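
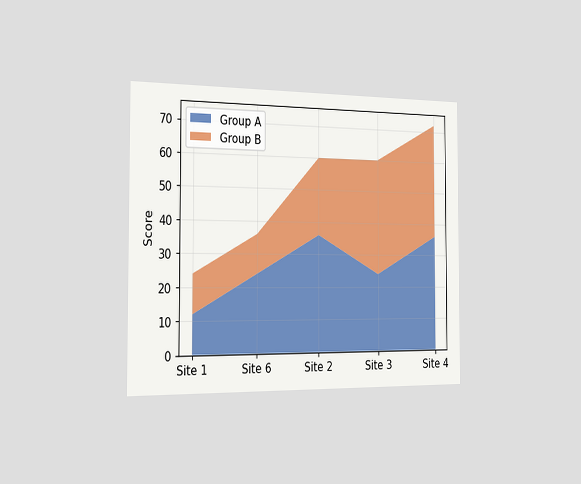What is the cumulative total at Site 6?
The chart is viewed slightly from the left. The stacked total at Site 6 reaches 36.

36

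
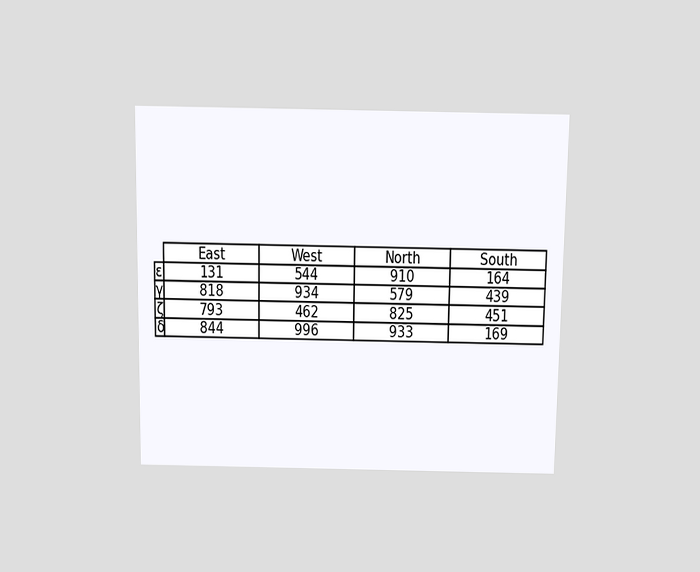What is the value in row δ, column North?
The chart is viewed slightly from above. The (δ, North) cell reads 933.

933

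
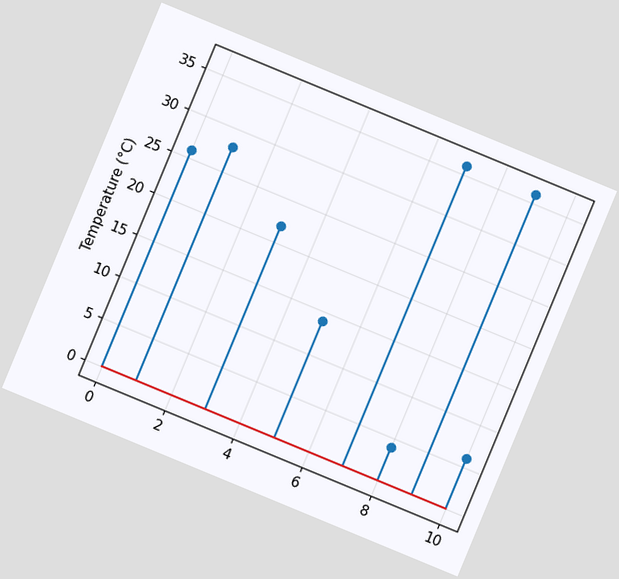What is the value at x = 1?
28°C

The chart is tilted about 22° clockwise. The stem at x=1 reaches 28°C.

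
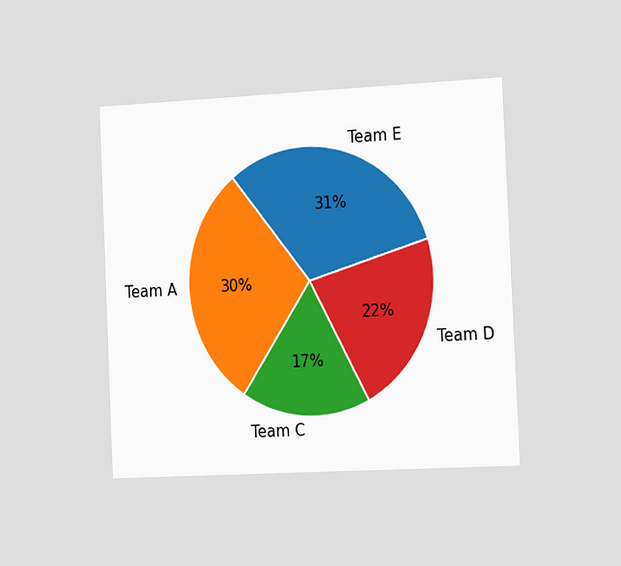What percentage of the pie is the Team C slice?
17%

The chart is tilted about 3° counter-clockwise and viewed slightly from the right. The Team C slice takes up 17% of the pie.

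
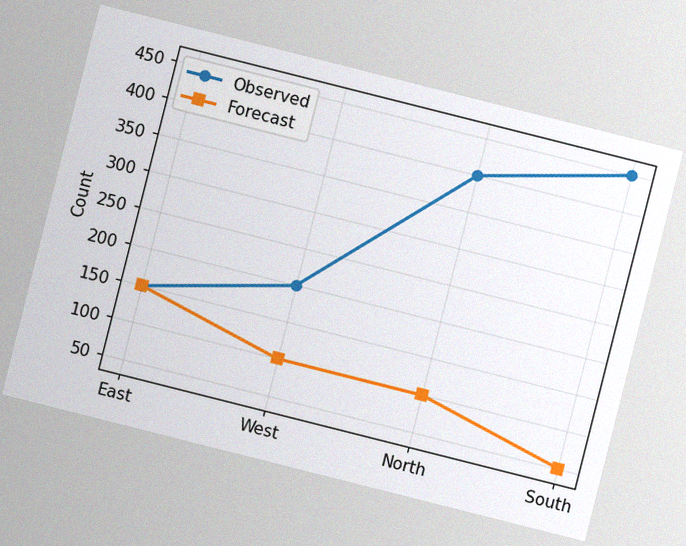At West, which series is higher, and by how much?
Observed, by 100

The chart is tilted about 14° clockwise, with some photo noise. At West, Observed sits above the other line by 100.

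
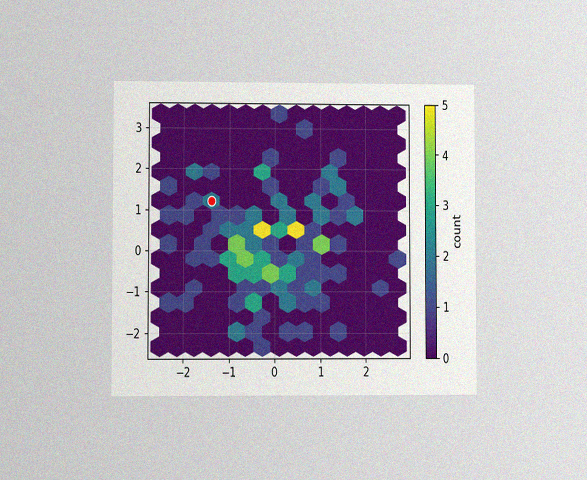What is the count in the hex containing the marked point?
The chart is viewed at a slight angle, with some photo noise. The marked hex reads 2 on the colorbar.

2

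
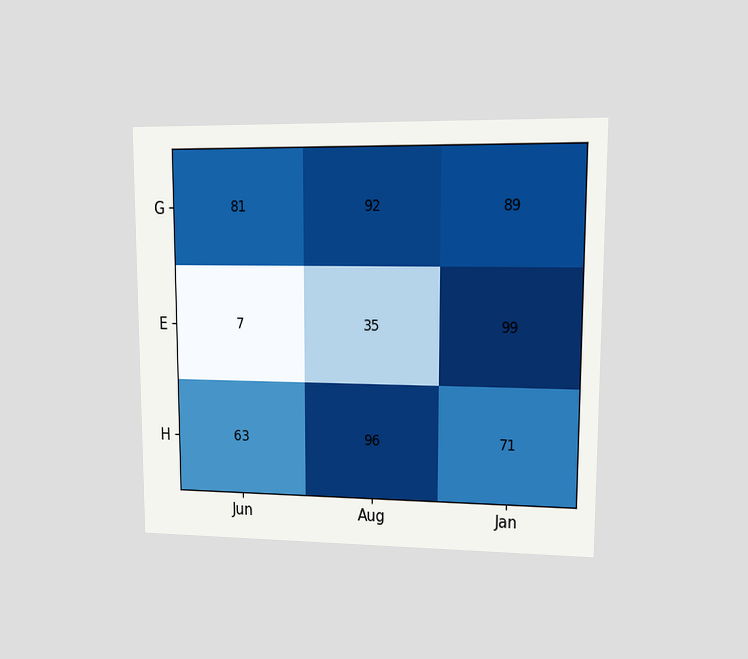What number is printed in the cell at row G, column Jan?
89

The chart is viewed at a slight angle. The (G, Jan) cell reads 89.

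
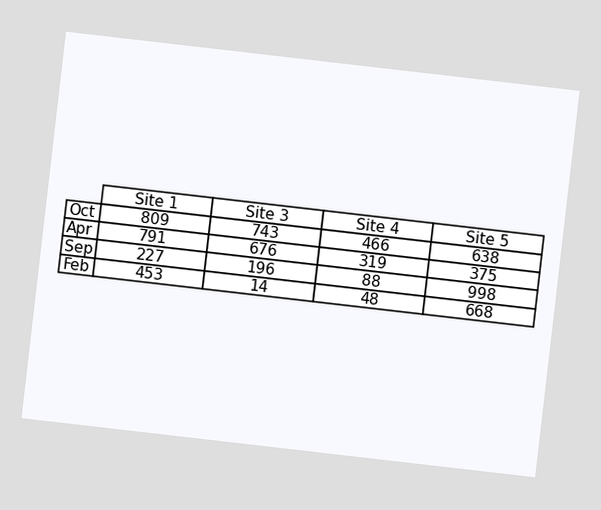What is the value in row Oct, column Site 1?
809

The chart is tilted about 7° clockwise. The (Oct, Site 1) cell reads 809.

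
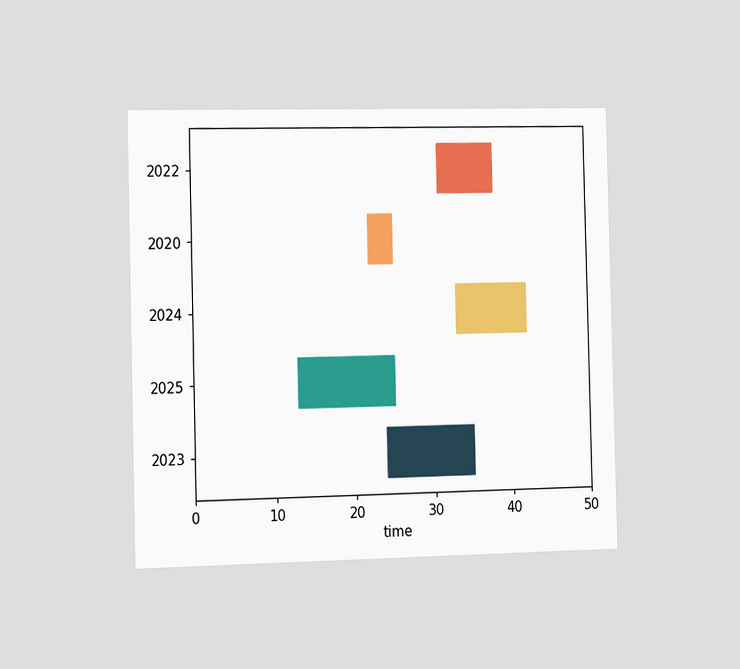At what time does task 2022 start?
The chart is viewed slightly from the left. The 2022 bar begins at t=31.

31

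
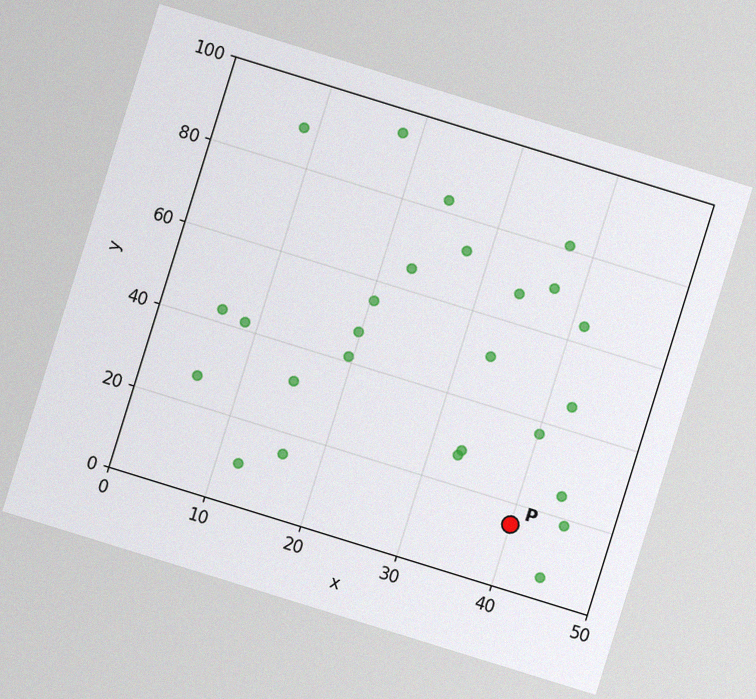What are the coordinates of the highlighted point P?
The chart is tilted about 17° clockwise, with some photo noise. Following the gridlines from P to each axis, P sits at (40, 15).

(40, 15)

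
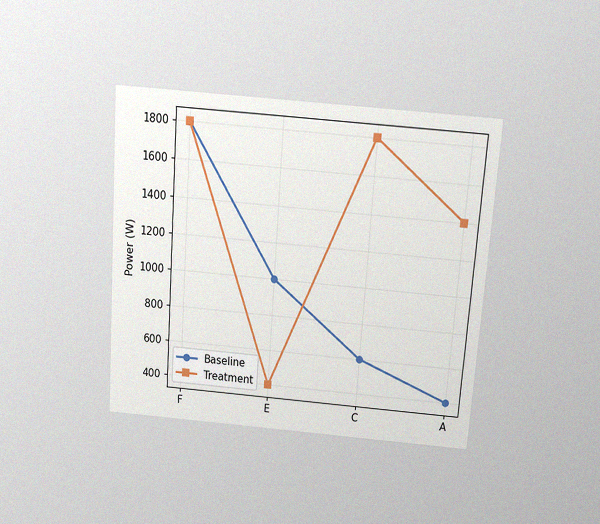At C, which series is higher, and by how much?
Treatment, by 1200W

The chart is tilted about 4° clockwise and viewed slightly from above, with some photo noise. At C, Treatment sits above the other line by 1200W.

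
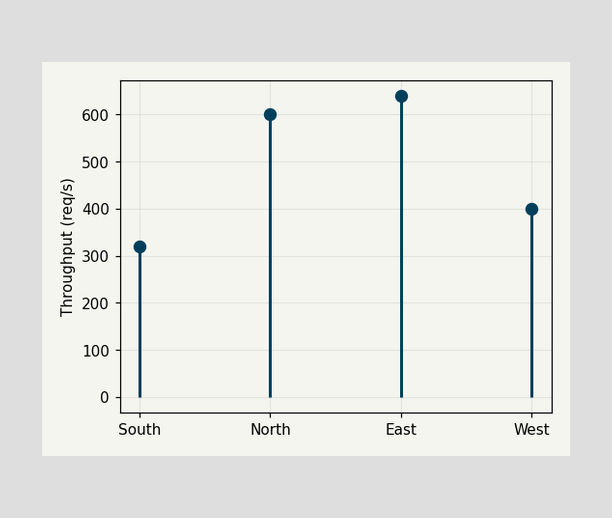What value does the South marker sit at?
320req/s

The South marker sits at 320req/s.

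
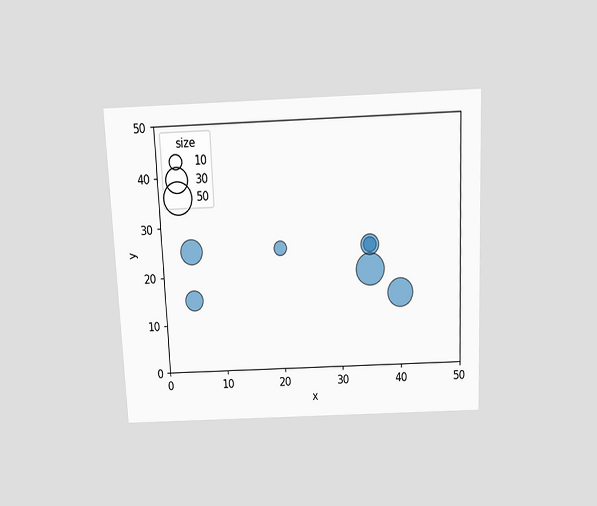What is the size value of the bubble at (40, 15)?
The chart is tilted about 2° counter-clockwise and viewed slightly from above. Matching the bubble at (40, 15) against the size legend gives 40.

40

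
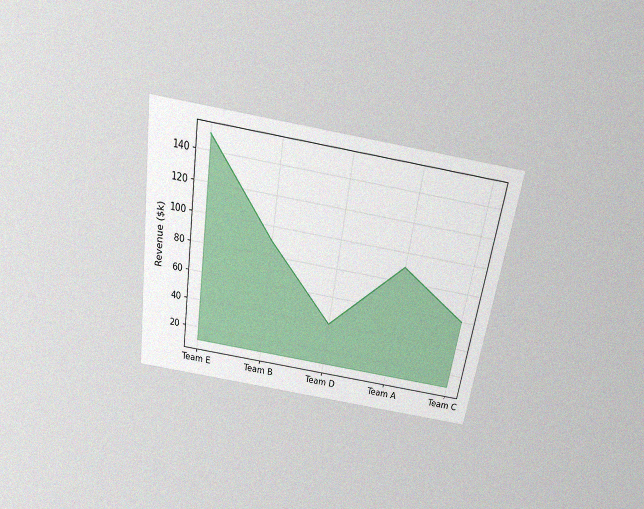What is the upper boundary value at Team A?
$90k

The chart is tilted about 9° clockwise and viewed slightly from above, with some photo noise. At Team A the upper boundary is at $90k.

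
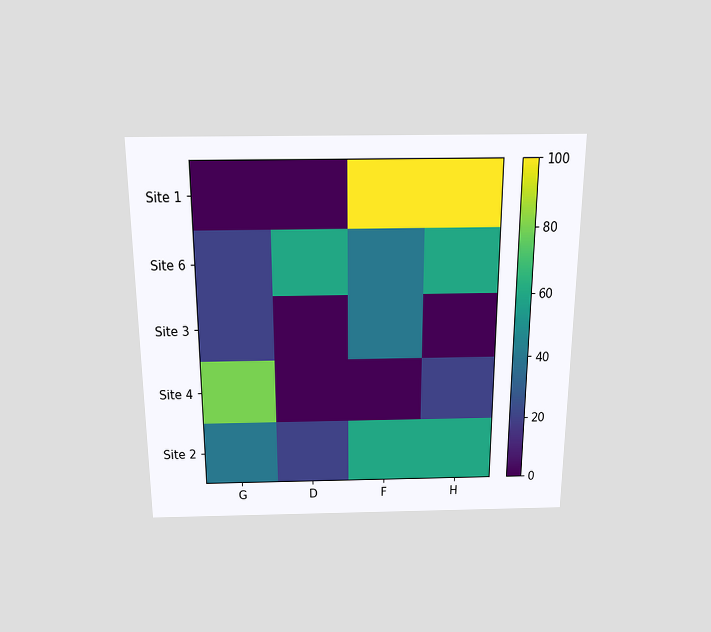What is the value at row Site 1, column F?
100

The chart is viewed slightly from above. Matching cell (Site 1, F) against the colorbar gives 100.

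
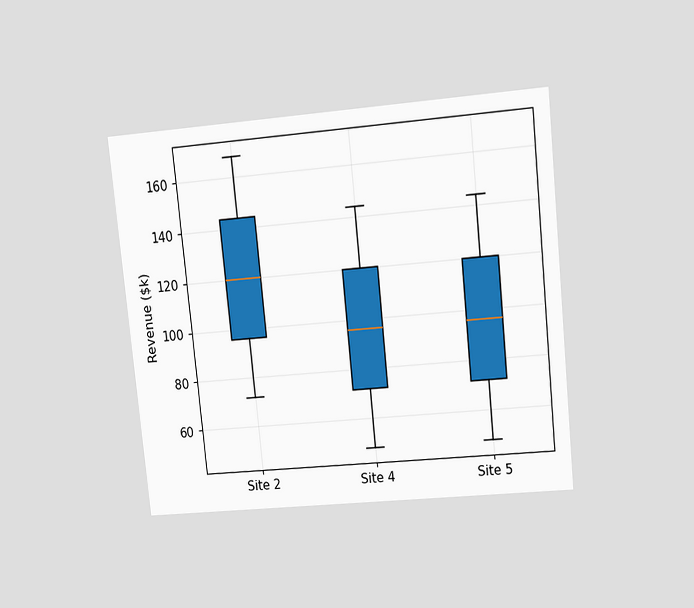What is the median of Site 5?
The chart is tilted about 6° counter-clockwise and viewed at a slight angle. The median line in the Site 5 box sits at $96k.

$96k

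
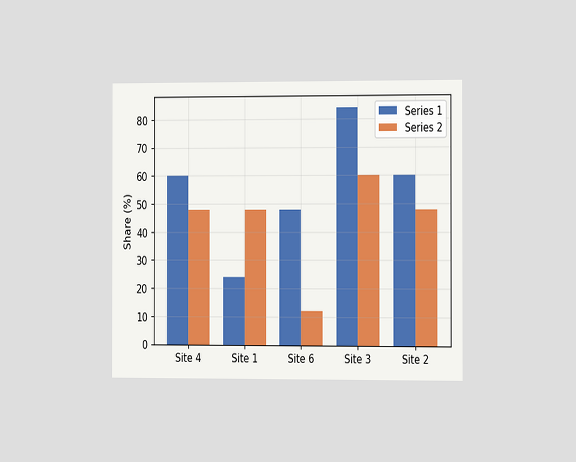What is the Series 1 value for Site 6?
The chart is viewed slightly from the right. The Series 1 bar at Site 6 reaches 48% on the y-axis.

48%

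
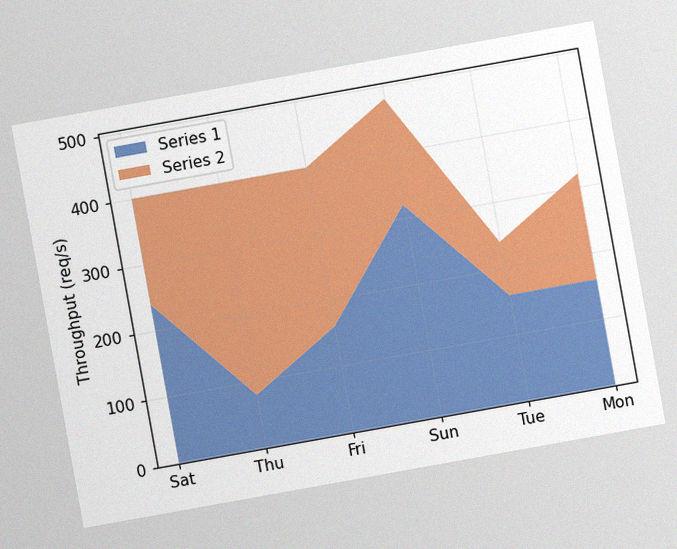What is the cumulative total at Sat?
400req/s

The chart is tilted about 10° counter-clockwise, with some photo noise. The stacked total at Sat reaches 400req/s.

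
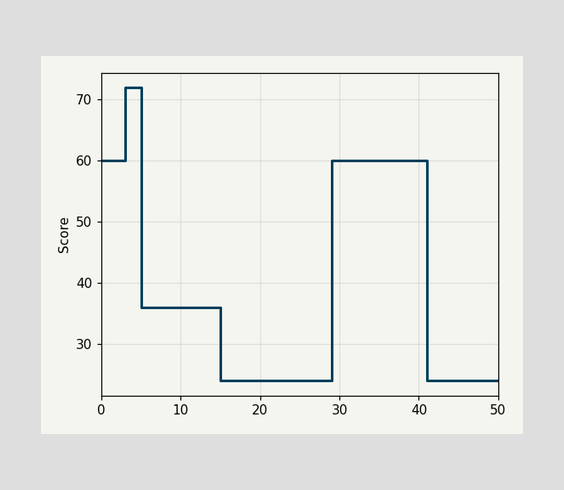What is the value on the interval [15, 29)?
On [15, 29) the step sits at 24.

24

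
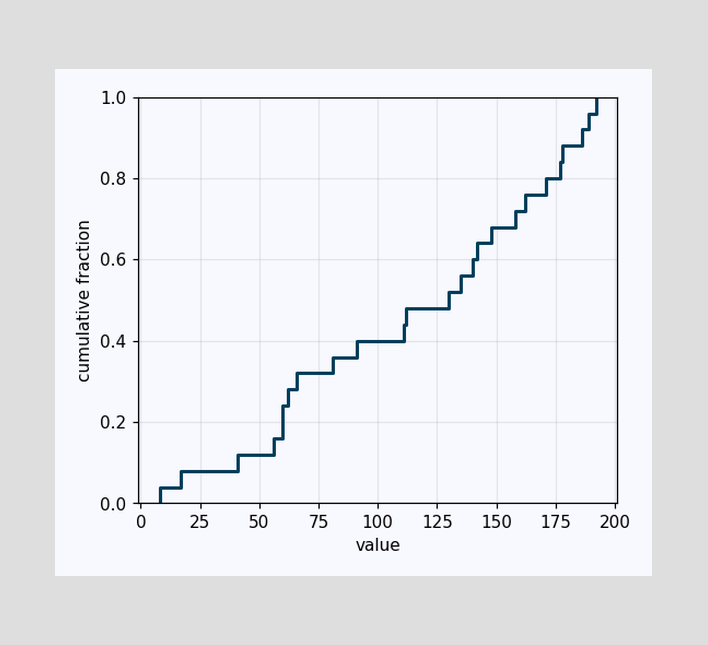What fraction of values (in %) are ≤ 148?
At x=148 the ECDF step is at 68%.

68%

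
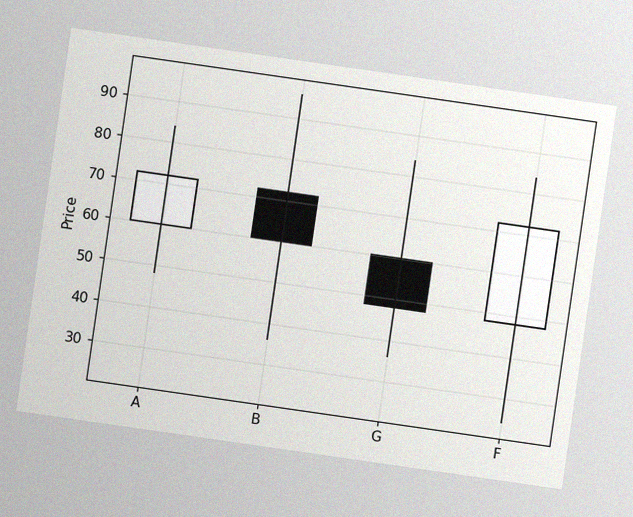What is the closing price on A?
The chart is tilted about 8° clockwise, with some photo noise. The A candle closes at 72.

72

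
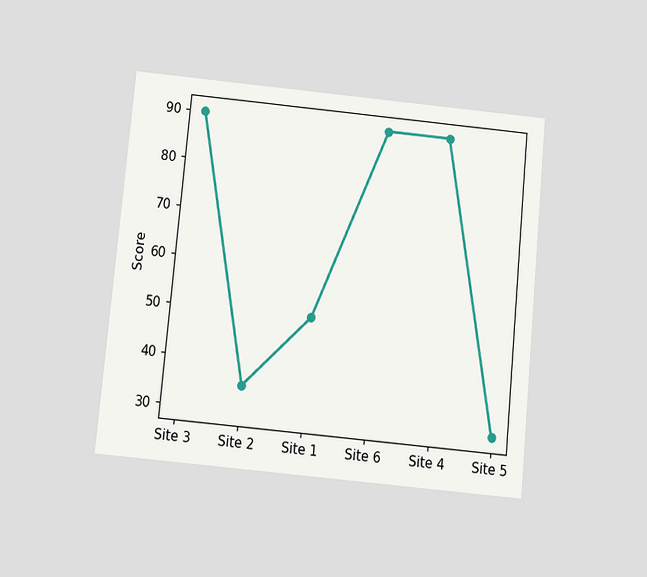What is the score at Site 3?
90

The chart is tilted about 5° clockwise and viewed slightly from below. At Site 3, the line is at 90.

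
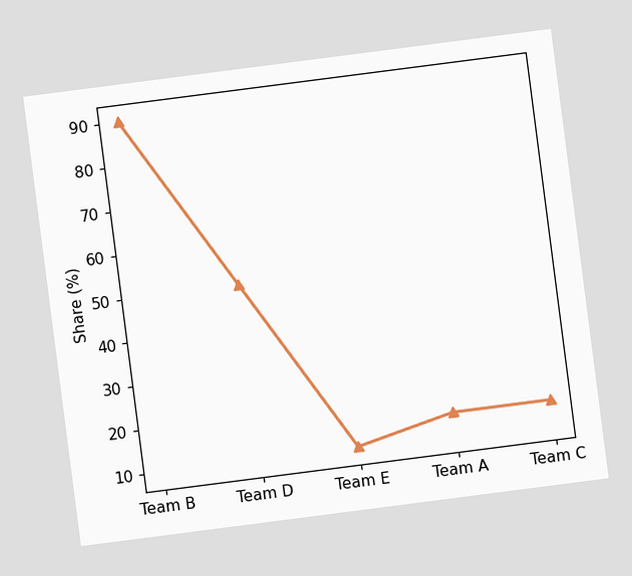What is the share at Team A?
15%

The chart is tilted about 7° counter-clockwise. At Team A, the line is at 15%.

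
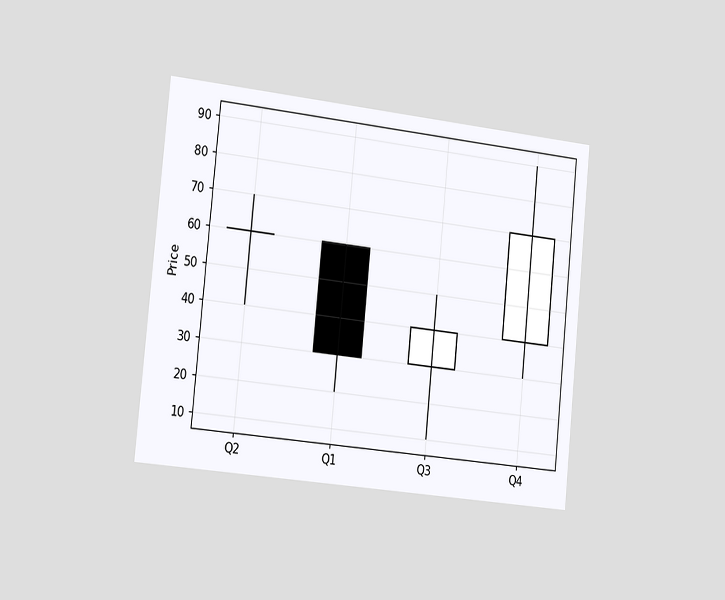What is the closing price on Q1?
30

The chart is tilted about 6° clockwise and viewed slightly from the left. The Q1 candle closes at 30.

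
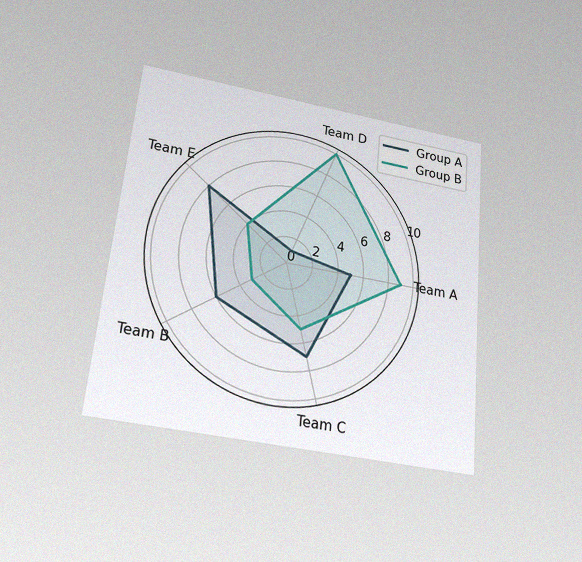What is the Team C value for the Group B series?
The chart is tilted about 5° clockwise and viewed slightly from below, with some photo noise. On the Team C axis, Group B reaches 5.

5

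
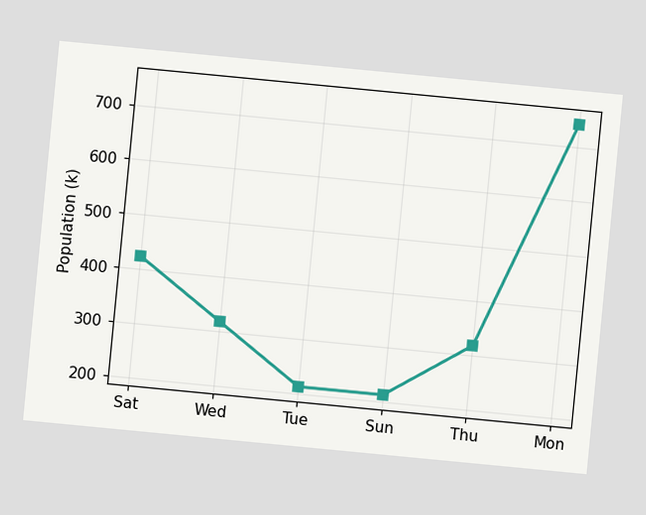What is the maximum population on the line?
742k

The chart is tilted about 5° clockwise. The highest point is at Mon, and reading across to the y-axis gives 742k.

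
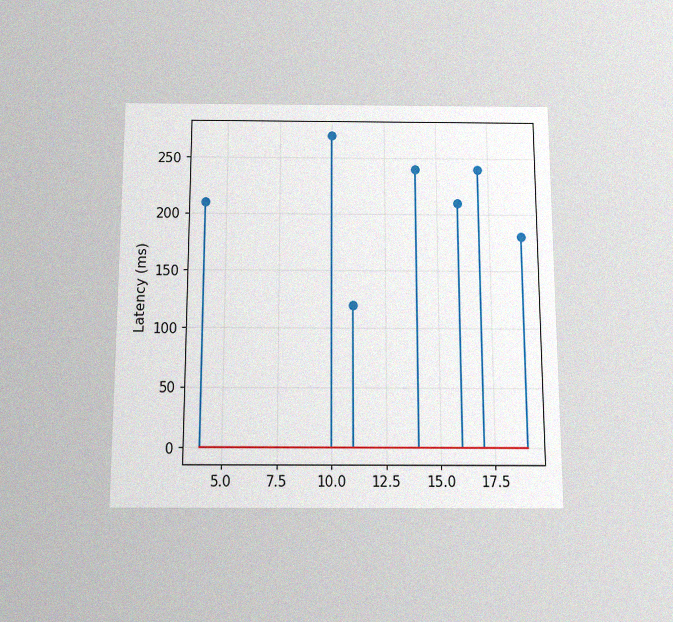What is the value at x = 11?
The chart is viewed slightly from below, with some photo noise. The stem at x=11 reaches 120ms.

120ms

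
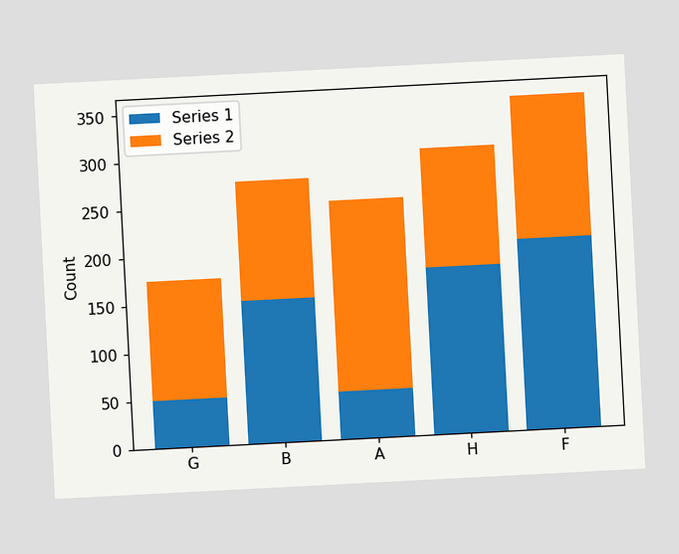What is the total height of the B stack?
The chart is tilted about 3° counter-clockwise. The B stack's top reaches 275 on the y-axis.

275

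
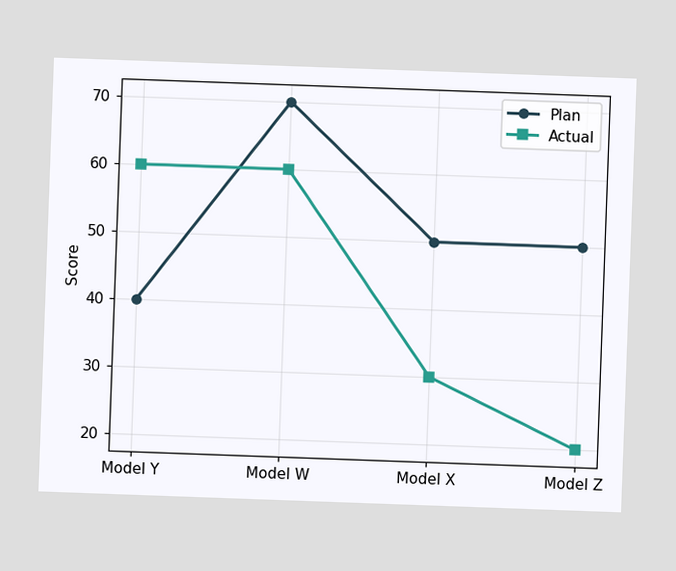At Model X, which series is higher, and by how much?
The chart is tilted about 2° clockwise. At Model X, Plan sits above the other line by 20.

Plan, by 20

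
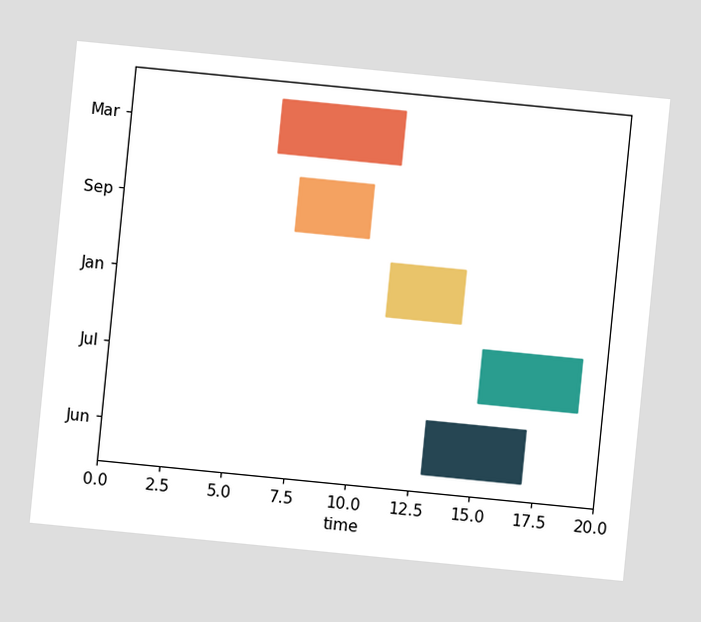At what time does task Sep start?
7

The chart is tilted about 6° clockwise. The Sep bar begins at t=7.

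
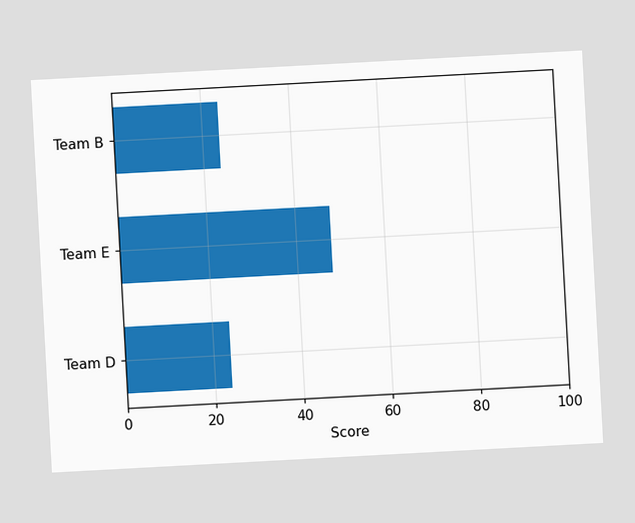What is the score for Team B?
The chart is tilted about 3° counter-clockwise. Reading along the chart's x-axis, the Team B bar reaches 24.

24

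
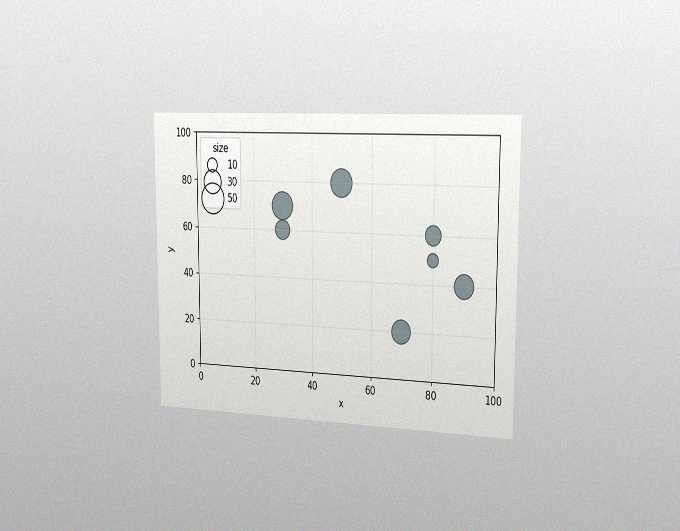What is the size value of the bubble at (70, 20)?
The chart is viewed slightly from the right, with some photo noise. Matching the bubble at (70, 20) against the size legend gives 30.

30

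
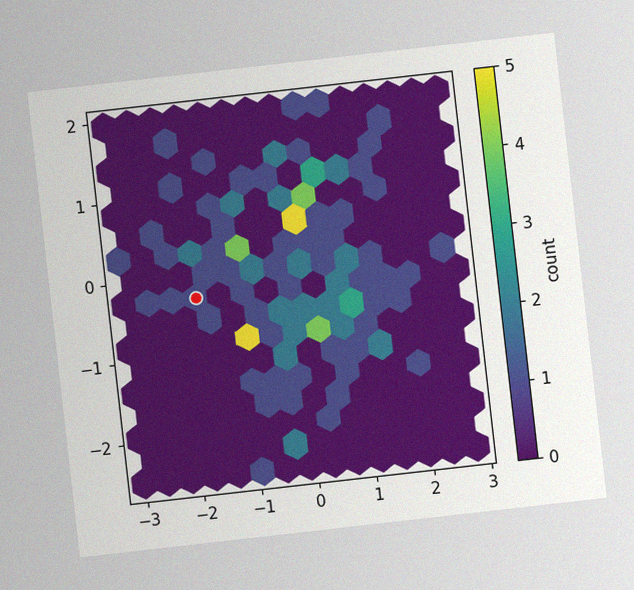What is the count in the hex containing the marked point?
The chart is tilted about 6° counter-clockwise, with some photo noise. The marked hex reads 1 on the colorbar.

1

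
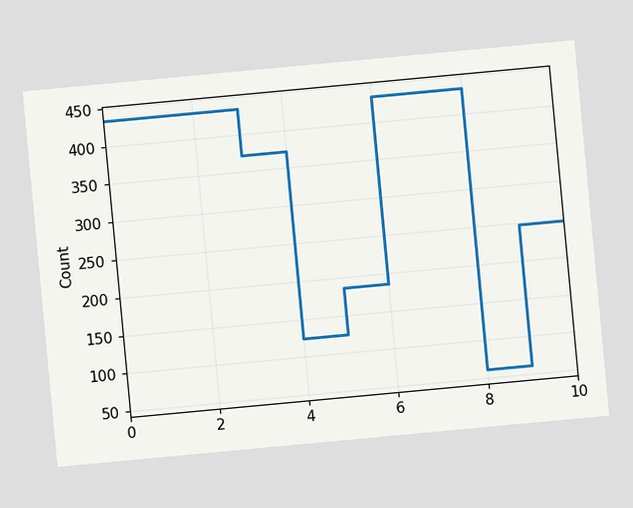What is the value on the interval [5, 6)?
186

The chart is tilted about 5° counter-clockwise. On [5, 6) the step sits at 186.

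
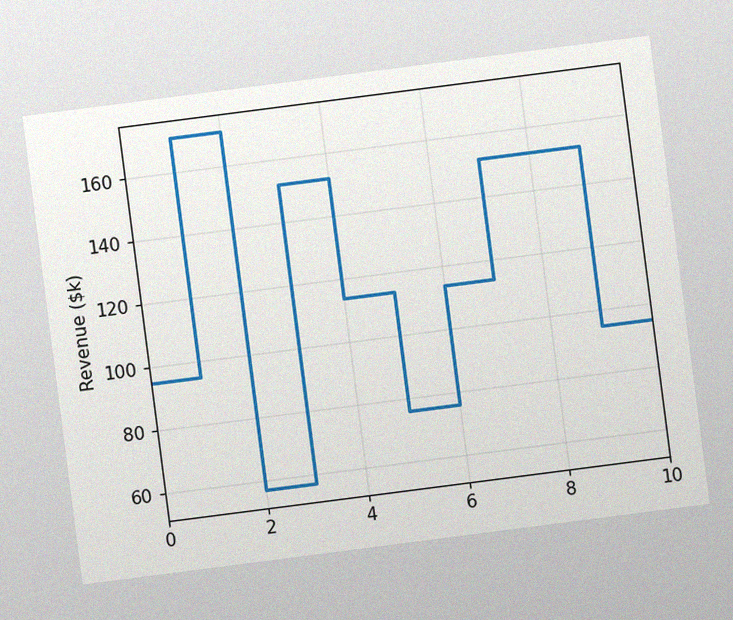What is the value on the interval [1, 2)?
$171k

The chart is tilted about 7° counter-clockwise, with some photo noise. On [1, 2) the step sits at $171k.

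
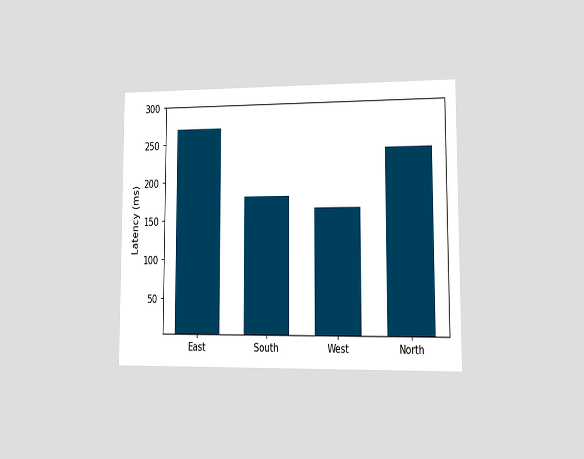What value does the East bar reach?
270ms

The chart is viewed at a slight angle. Reading along the chart's y-axis, the East bar reaches 270ms.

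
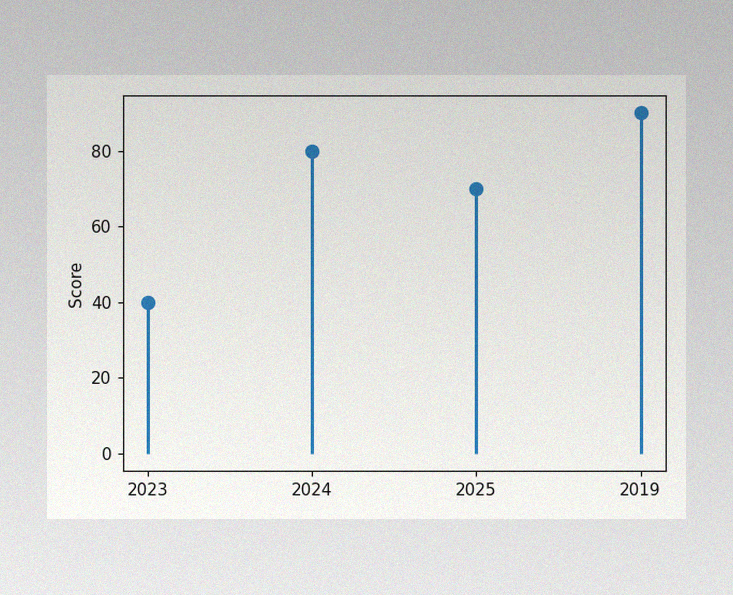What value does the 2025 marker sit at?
70

The image has some photo noise and uneven lighting. The 2025 marker sits at 70.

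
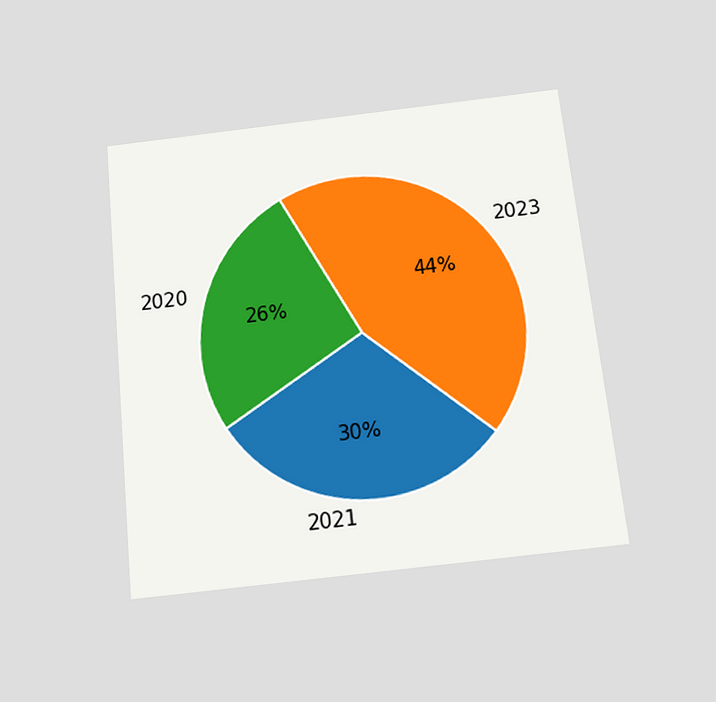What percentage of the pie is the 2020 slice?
26%

The chart is tilted about 6° counter-clockwise and viewed slightly from below. The 2020 slice takes up 26% of the pie.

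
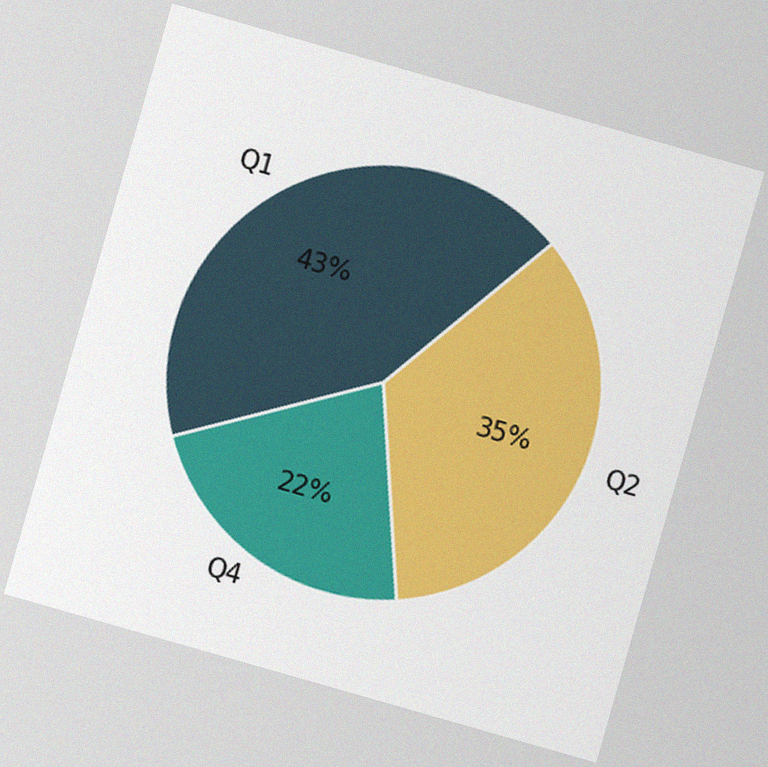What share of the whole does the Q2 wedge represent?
35%

The chart is tilted about 16° clockwise, with some photo noise. The Q2 slice takes up 35% of the pie.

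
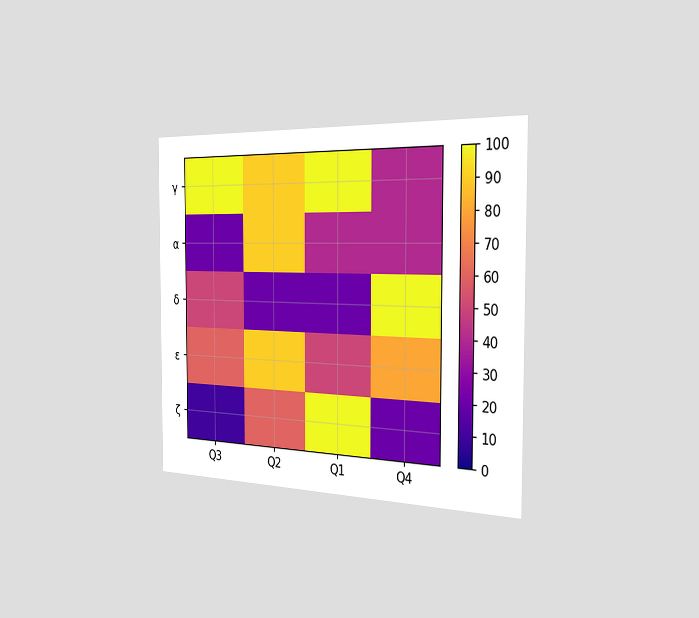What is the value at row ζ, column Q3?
10

The chart is viewed slightly from the right. Matching cell (ζ, Q3) against the colorbar gives 10.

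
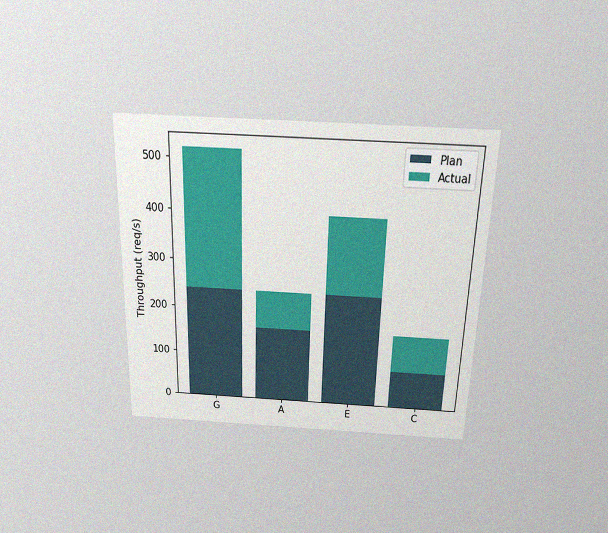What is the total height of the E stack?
The chart is viewed slightly from above, with some photo noise. The E stack's top reaches 400req/s on the y-axis.

400req/s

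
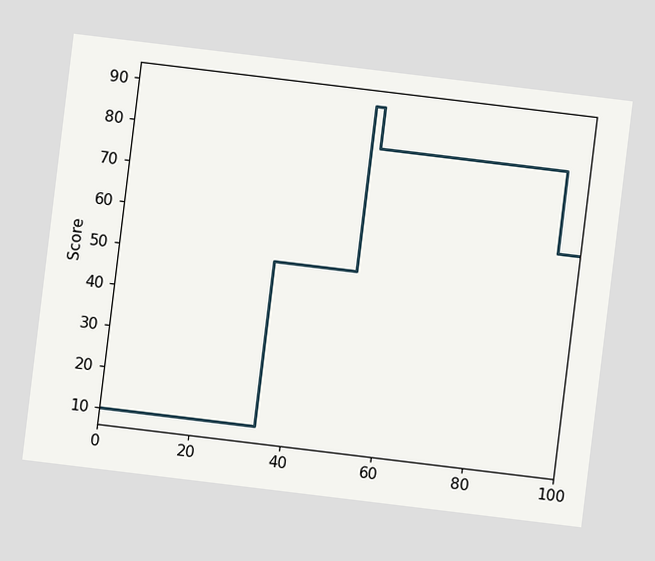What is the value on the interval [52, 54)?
The chart is tilted about 7° clockwise. On [52, 54) the step sits at 90.

90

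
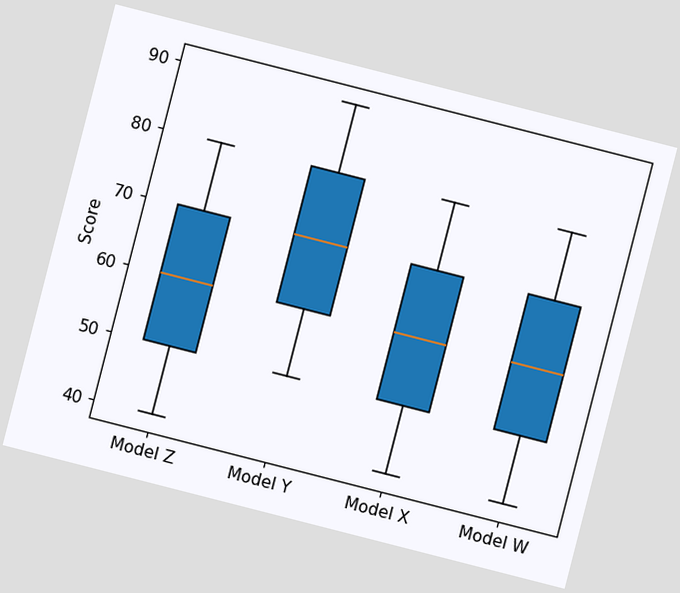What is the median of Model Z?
The chart is tilted about 14° clockwise. The median line in the Model Z box sits at 60.

60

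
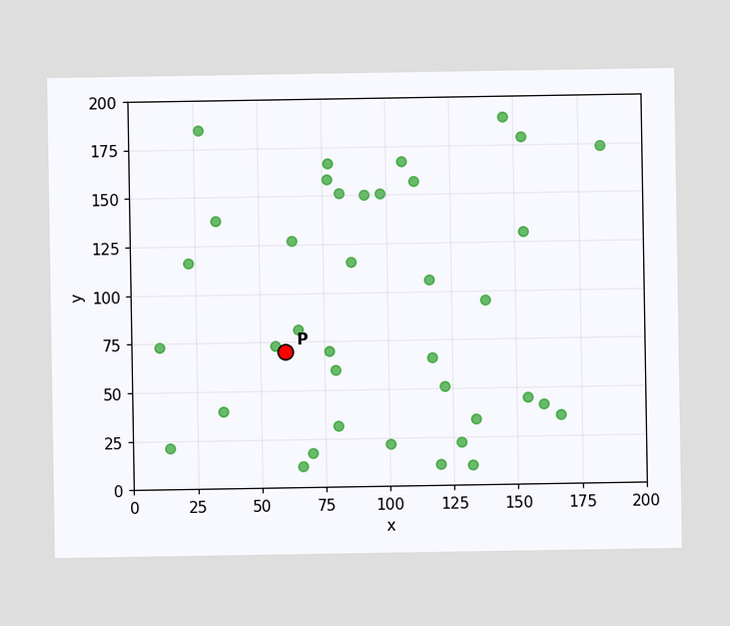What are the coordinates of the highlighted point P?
Following the gridlines from P to each axis, P sits at (60, 70).

(60, 70)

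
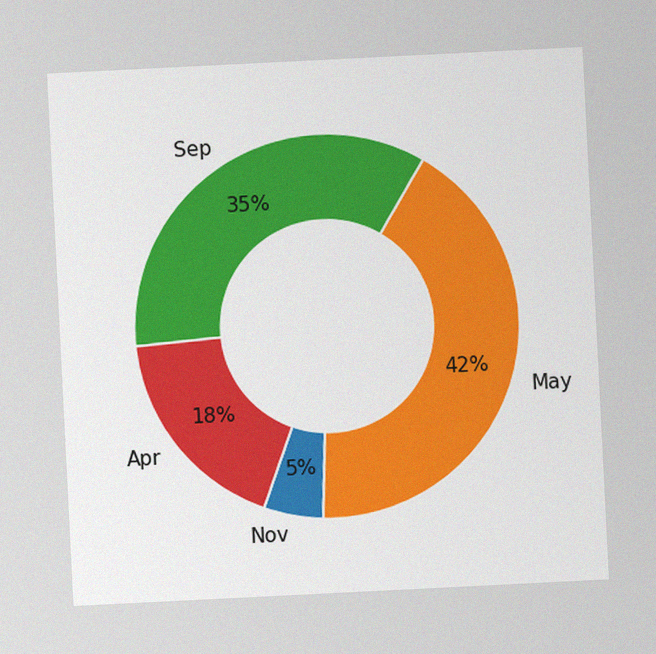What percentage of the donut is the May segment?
The chart is tilted about 3° counter-clockwise, with some photo noise. The May segment takes up 42% of the ring.

42%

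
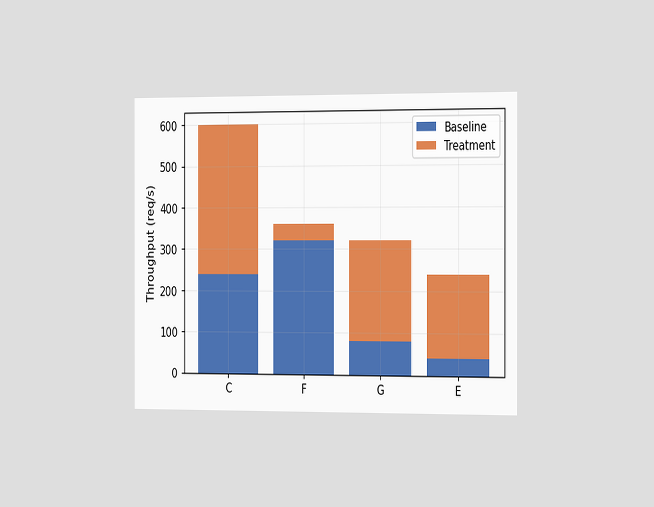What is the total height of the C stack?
The chart is viewed slightly from the right. The C stack's top reaches 600req/s on the y-axis.

600req/s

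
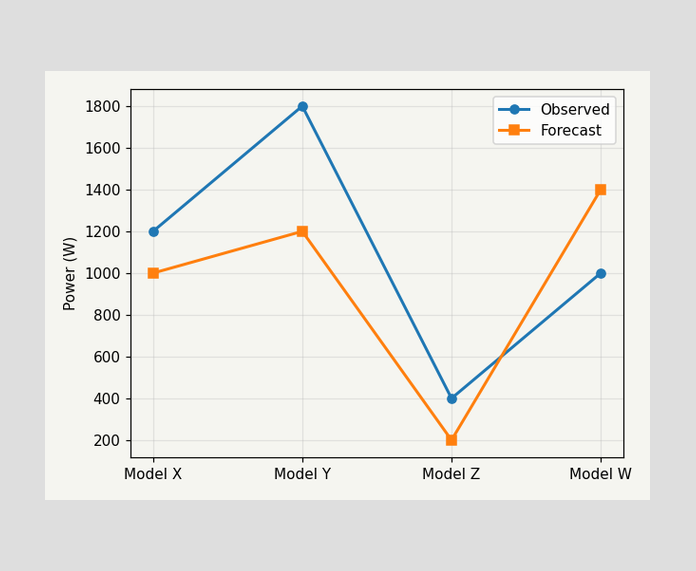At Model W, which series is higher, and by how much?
Forecast, by 400W

At Model W, Forecast sits above the other line by 400W.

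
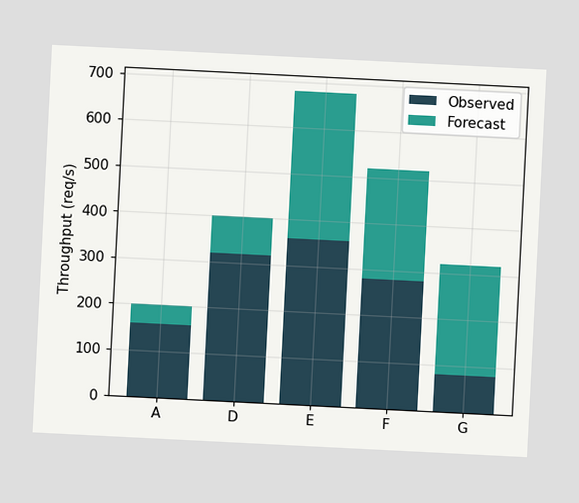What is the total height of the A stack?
200req/s

The chart is tilted about 3° clockwise. The A stack's top reaches 200req/s on the y-axis.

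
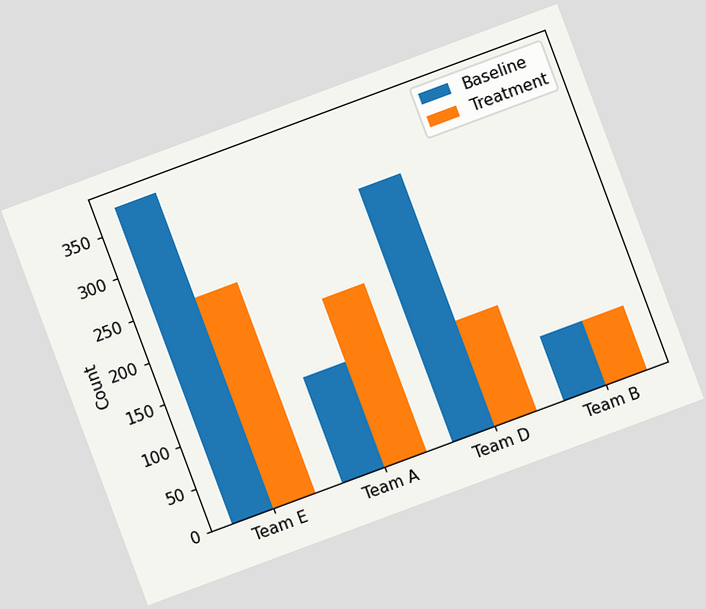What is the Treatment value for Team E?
The chart is tilted about 20° counter-clockwise. The Treatment bar at Team E reaches 250 on the y-axis.

250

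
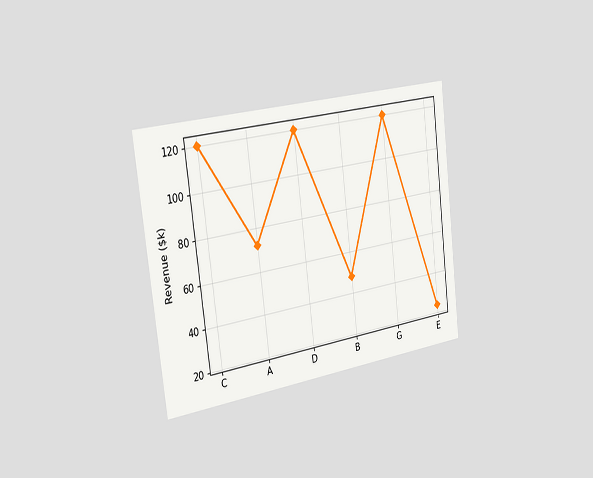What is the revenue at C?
$120k

The chart is tilted about 7° counter-clockwise and viewed slightly from the left. At C, the line is at $120k.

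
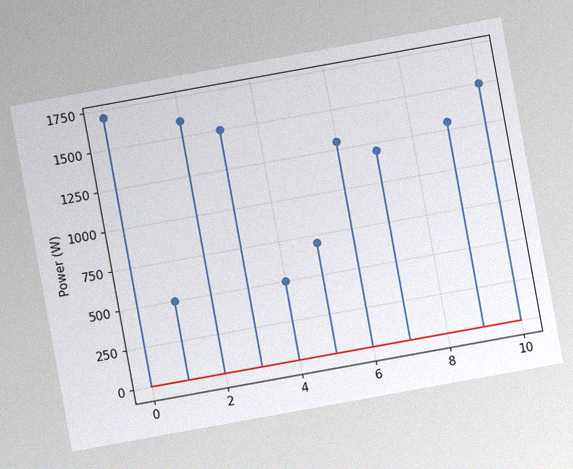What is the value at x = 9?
1300W

The chart is tilted about 10° counter-clockwise, with some photo noise. The stem at x=9 reaches 1300W.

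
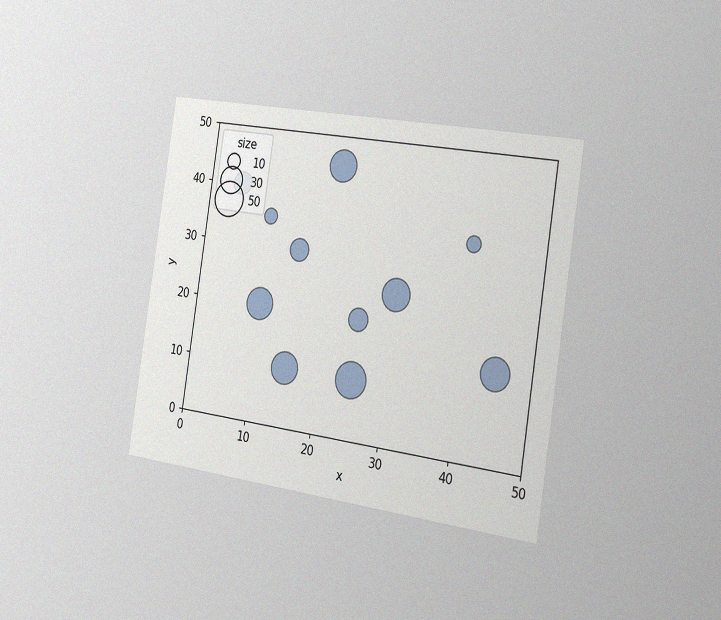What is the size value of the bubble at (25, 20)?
The chart is tilted about 9° clockwise and viewed slightly from the right, with some photo noise. Matching the bubble at (25, 20) against the size legend gives 20.

20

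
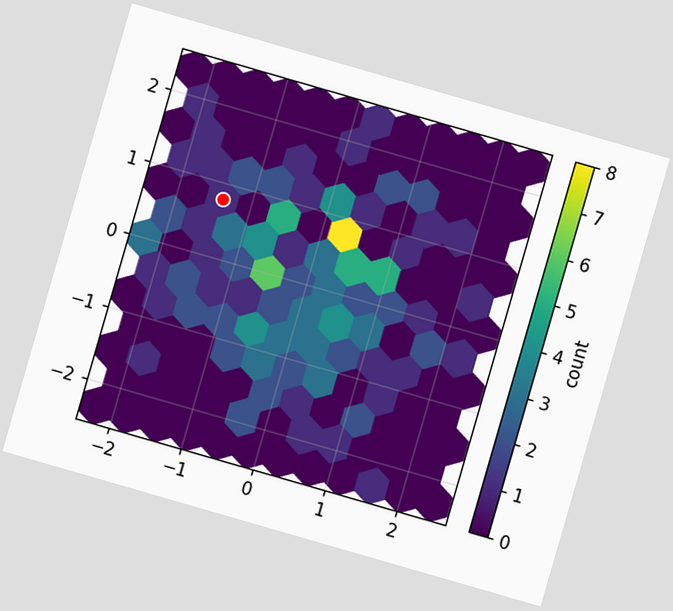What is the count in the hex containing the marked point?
1

The chart is tilted about 16° clockwise. The marked hex reads 1 on the colorbar.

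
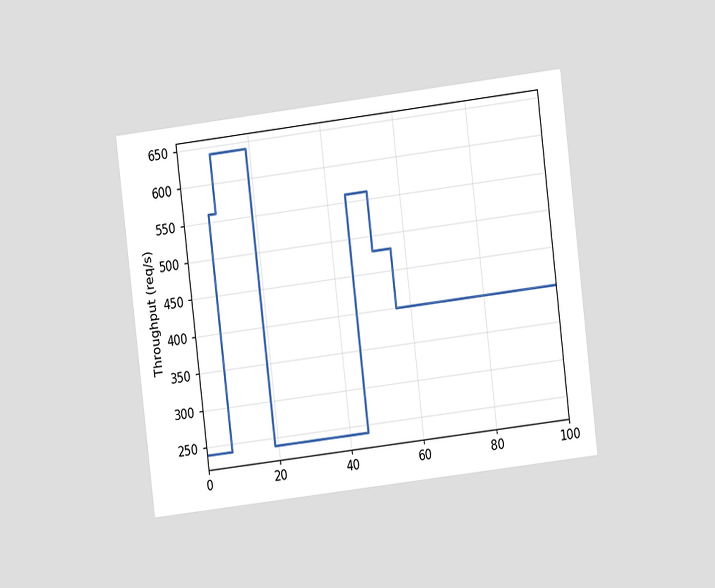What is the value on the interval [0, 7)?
240req/s

The chart is tilted about 7° counter-clockwise and viewed at a slight angle. On [0, 7) the step sits at 240req/s.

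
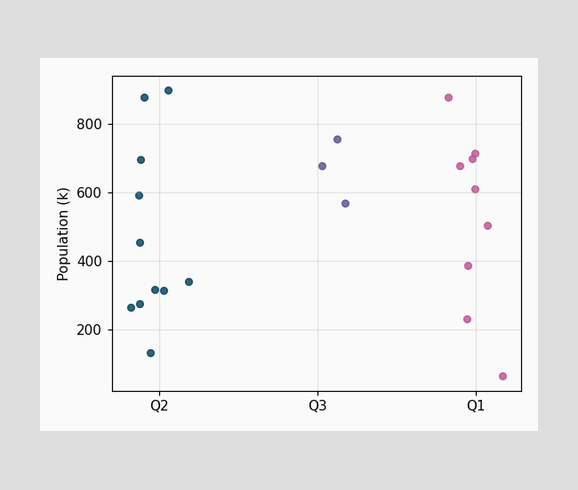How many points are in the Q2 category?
Counting the markers in the Q2 column gives 11.

11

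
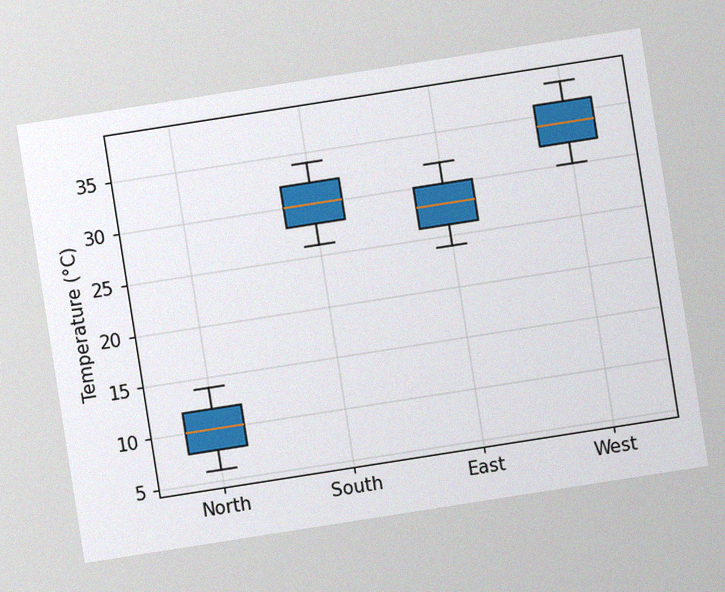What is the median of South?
The chart is tilted about 9° counter-clockwise, with some photo noise. The median line in the South box sits at 30°C.

30°C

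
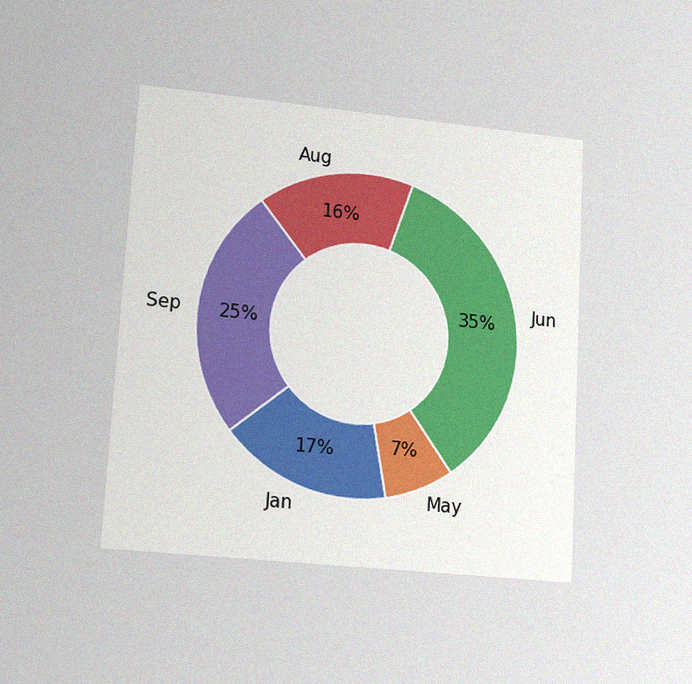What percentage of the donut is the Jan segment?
The chart is tilted about 3° clockwise and viewed at a slight angle, with some photo noise. The Jan segment takes up 17% of the ring.

17%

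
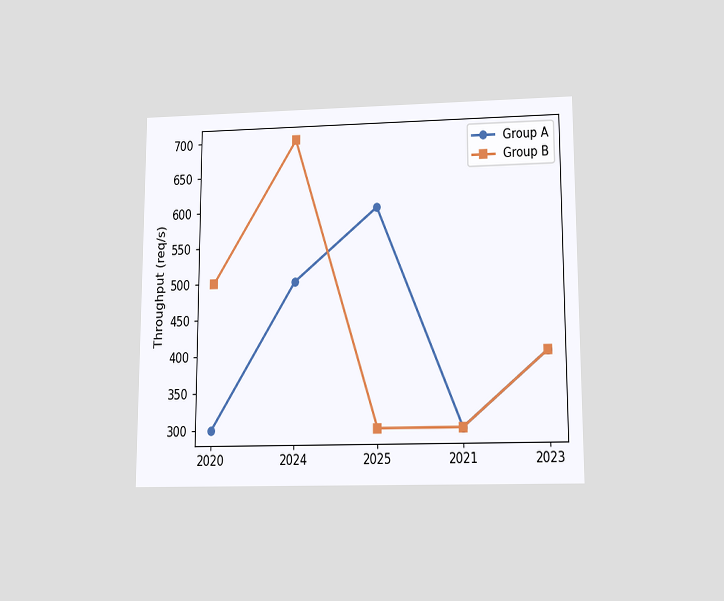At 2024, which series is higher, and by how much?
The chart is viewed slightly from below. At 2024, Group B sits above the other line by 200req/s.

Group B, by 200req/s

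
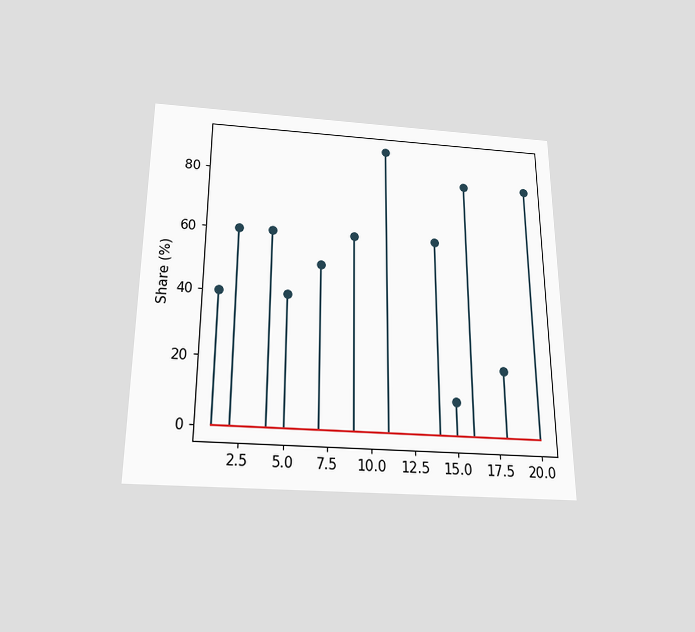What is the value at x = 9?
The chart is viewed slightly from below. The stem at x=9 reaches 60%.

60%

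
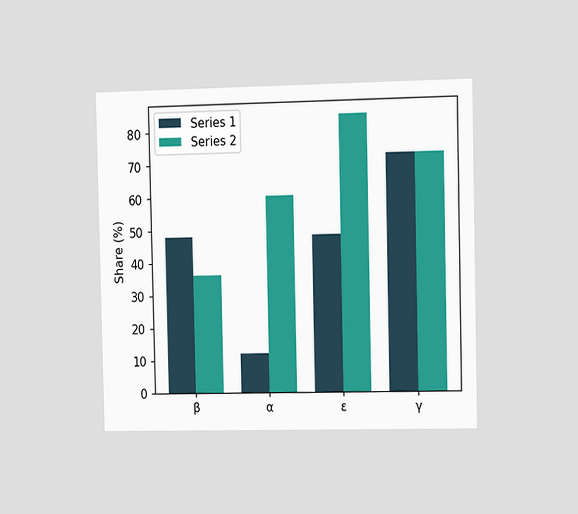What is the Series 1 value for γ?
72%

The chart is viewed slightly from the right. The Series 1 bar at γ reaches 72% on the y-axis.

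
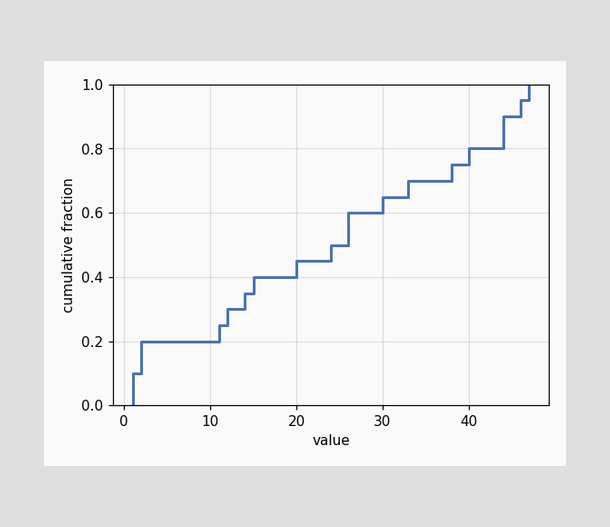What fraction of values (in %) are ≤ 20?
45%

At x=20 the ECDF step is at 45%.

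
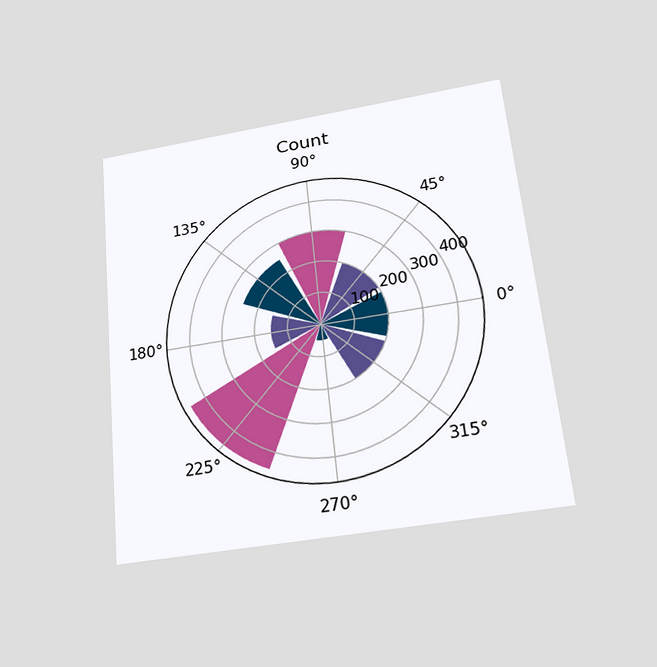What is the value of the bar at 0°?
200

The chart is tilted about 6° counter-clockwise and viewed slightly from below. The bar at 0° reaches 200 on the radial axis.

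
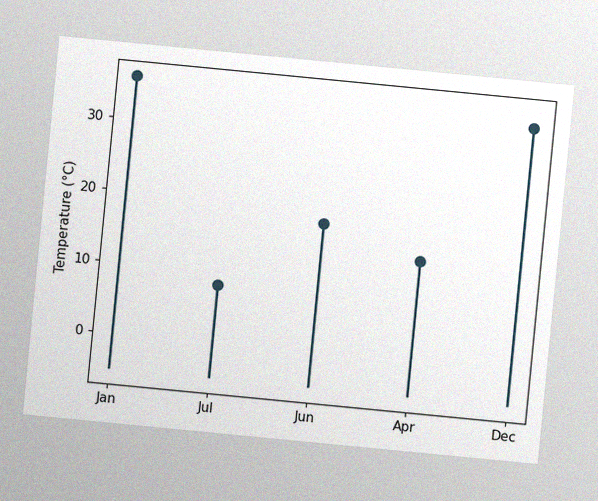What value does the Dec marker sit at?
34°C

The chart is tilted about 6° clockwise, with some photo noise. The Dec marker sits at 34°C.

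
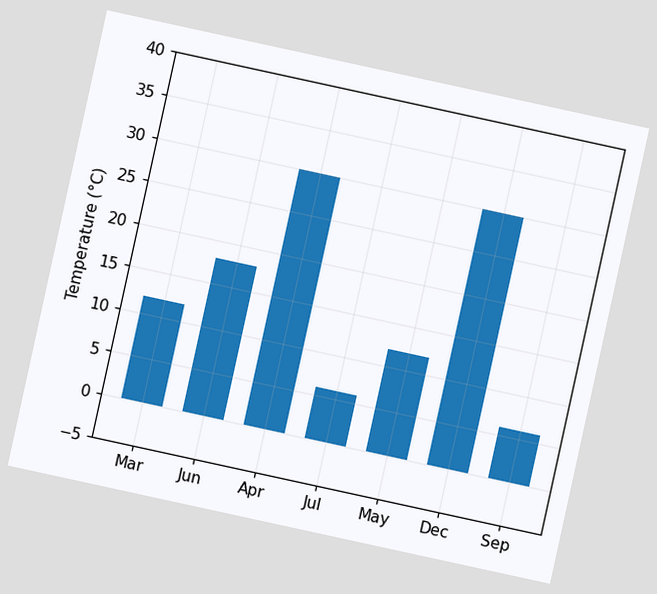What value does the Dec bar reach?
The chart is tilted about 12° clockwise. Reading along the chart's y-axis, the Dec bar reaches 30°C.

30°C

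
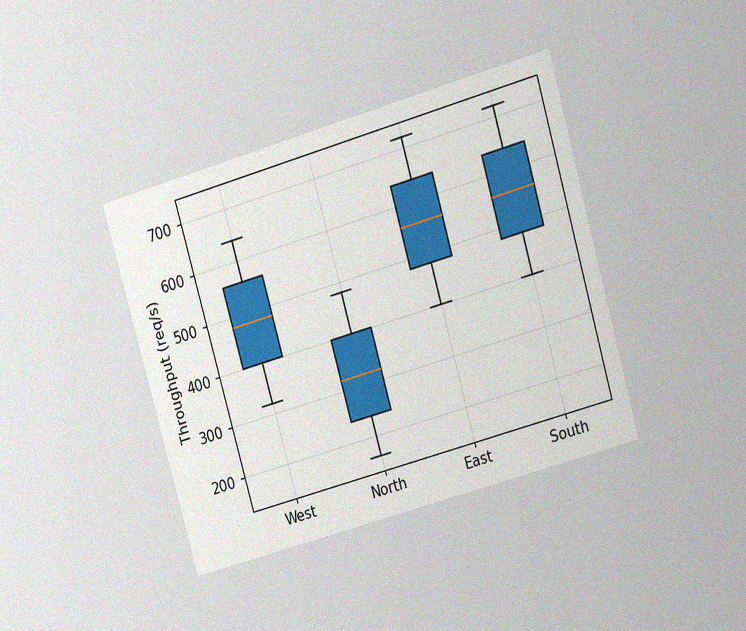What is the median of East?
560req/s

The chart is tilted about 16° counter-clockwise and viewed at a slight angle, with some photo noise. The median line in the East box sits at 560req/s.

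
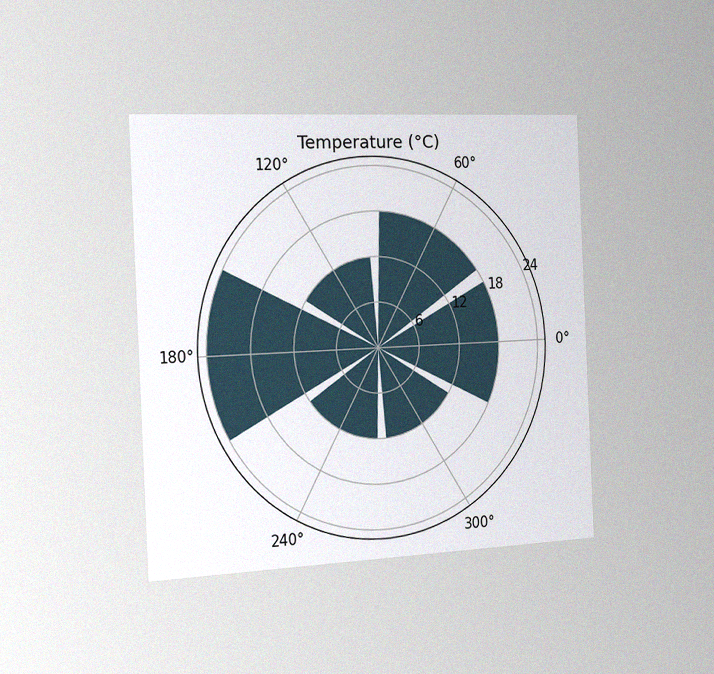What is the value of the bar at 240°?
12°C

The chart is tilted about 3° counter-clockwise and viewed slightly from the left, with some photo noise. The bar at 240° reaches 12°C on the radial axis.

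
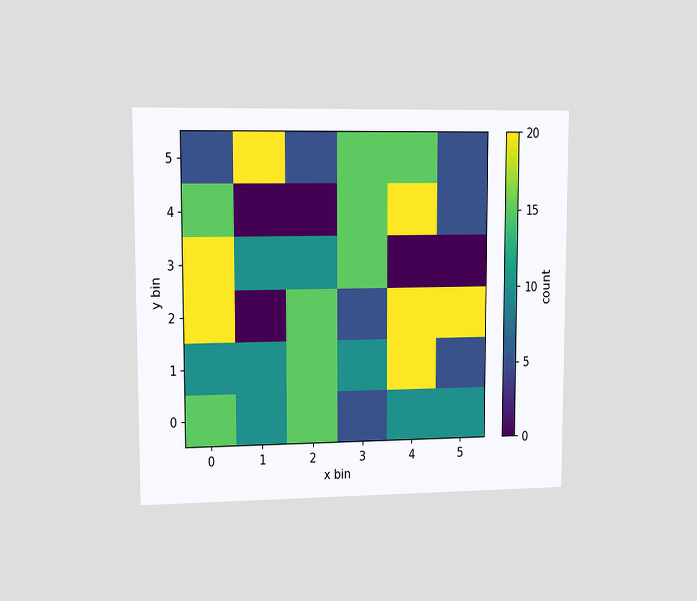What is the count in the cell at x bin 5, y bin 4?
5

The chart is viewed at a slight angle. Matching the cell (5, 4) against the colorbar gives 5.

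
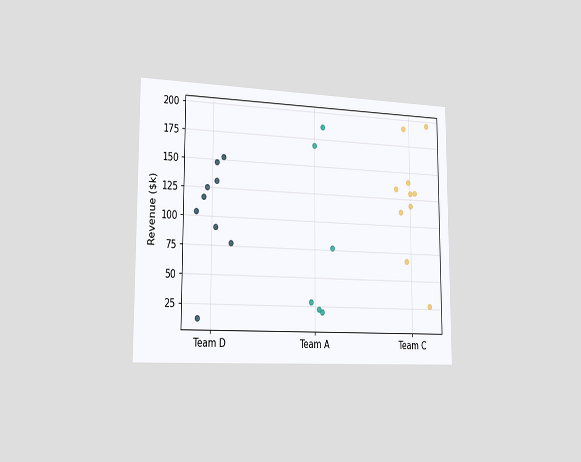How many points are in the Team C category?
10

The chart is viewed slightly from the left. Counting the markers in the Team C column gives 10.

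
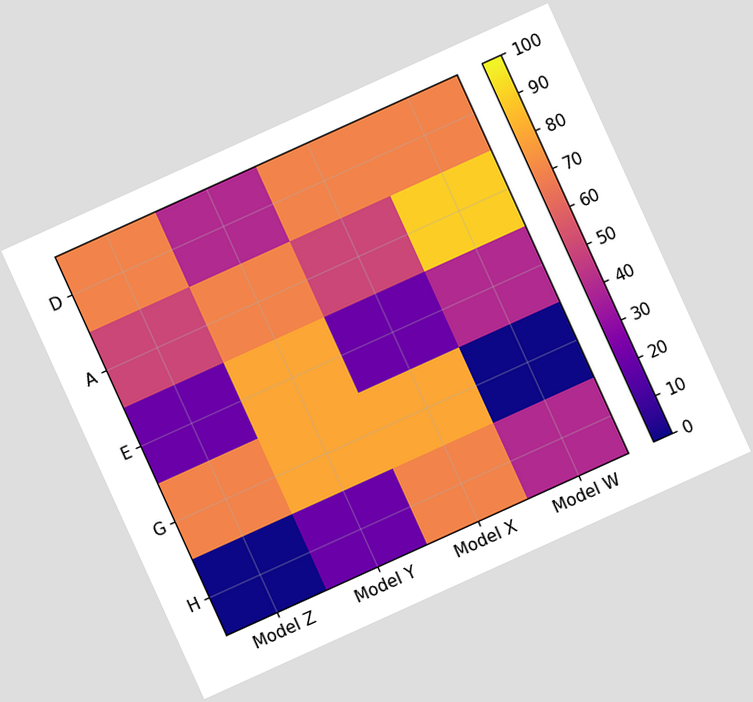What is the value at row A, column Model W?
The chart is tilted about 24° counter-clockwise. Matching cell (A, Model W) against the colorbar gives 90.

90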